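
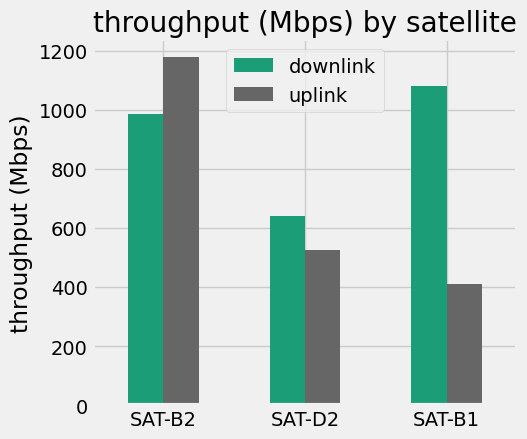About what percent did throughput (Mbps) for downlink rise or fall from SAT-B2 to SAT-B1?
SAT-B2 ≈ 1000, SAT-B1 ≈ 1100; (1100 − 1000) / 1000 ≈ +10%.

≈ +10%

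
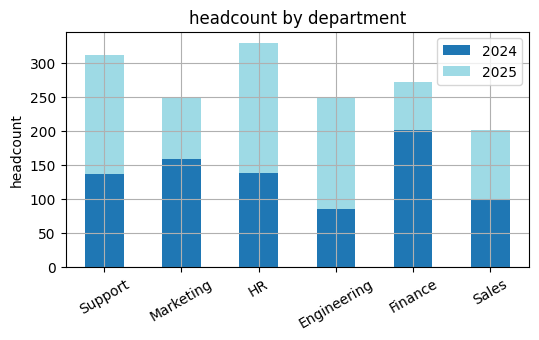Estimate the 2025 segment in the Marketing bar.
≈ 100

2025 top ≈ 250, bottom ≈ 150; segment ≈ 100.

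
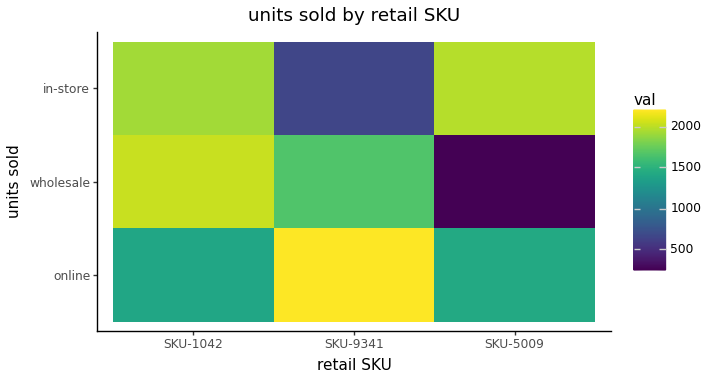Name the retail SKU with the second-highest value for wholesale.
Top 3 for wholesale: SKU-1042 ≈ 2000, SKU-9341 ≈ 1600, SKU-5009 ≈ 200.

SKU-9341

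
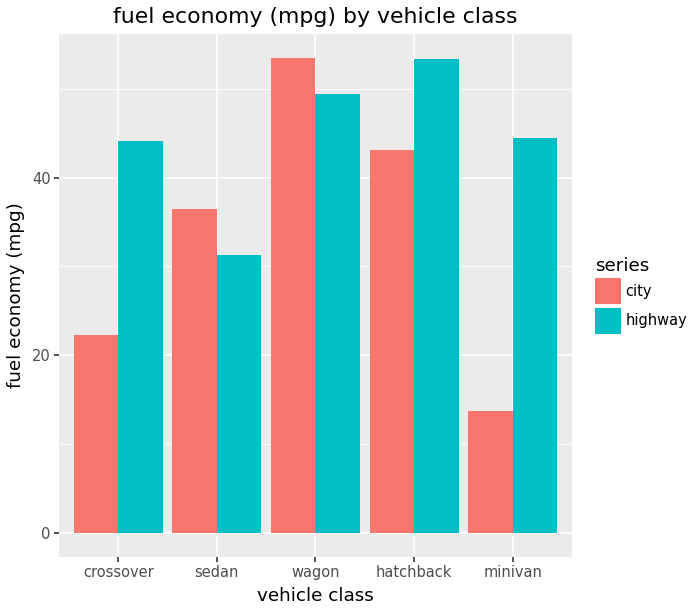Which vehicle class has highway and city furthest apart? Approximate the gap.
minivan: highway ≈ 45, city ≈ 15 → gap ≈ 30. Next-largest (crossover) is only ≈ 25.

minivan, ≈ 30 mpg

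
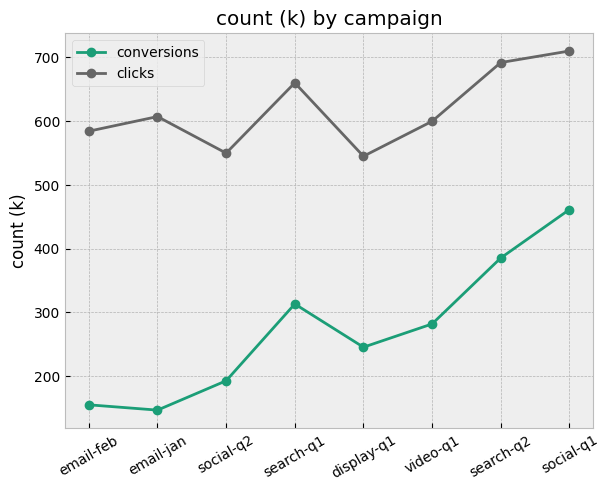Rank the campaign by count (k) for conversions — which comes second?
search-q2

Top 3 for conversions: social-q1 ≈ 450, search-q2 ≈ 400, search-q1 ≈ 300.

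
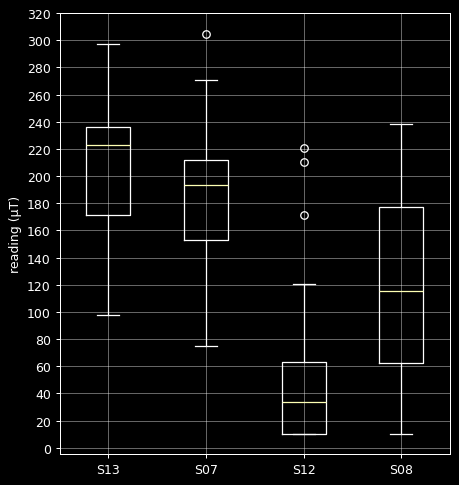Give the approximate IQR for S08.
Q3 ≈ 180, Q1 ≈ 60; IQR ≈ 120.

≈ 120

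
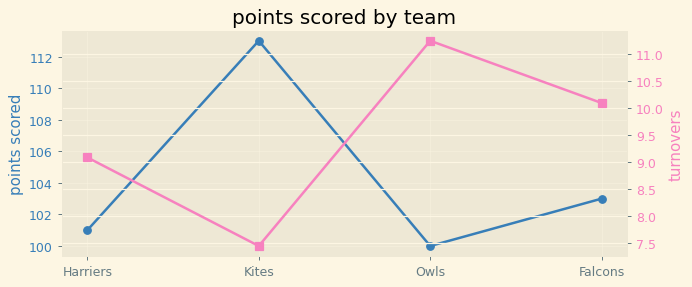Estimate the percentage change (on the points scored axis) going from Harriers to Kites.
≈ +12%

Harriers ≈ 100, Kites ≈ 112; (112 − 100) / 100 ≈ +12%.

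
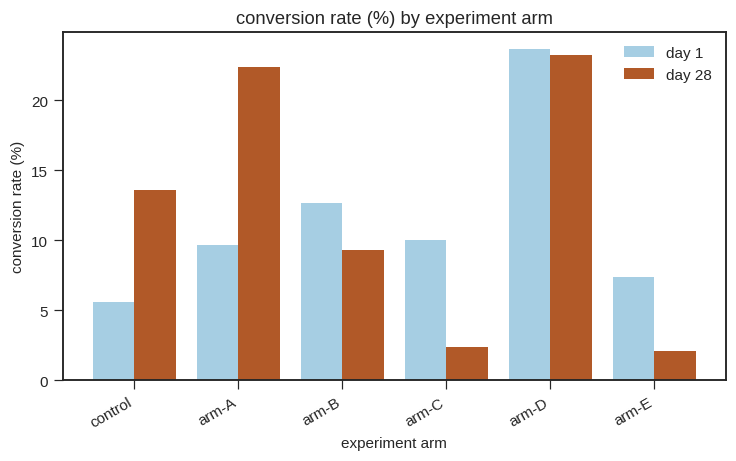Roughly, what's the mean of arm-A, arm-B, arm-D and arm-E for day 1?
≈ 14

(10 + 12 + 24 + 8) / 4 ≈ 14.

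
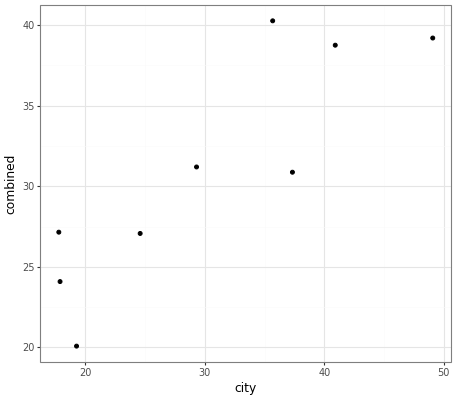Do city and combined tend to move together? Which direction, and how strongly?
Points are positively correlated; strong (|r| ≈ 0.9).

positive, strong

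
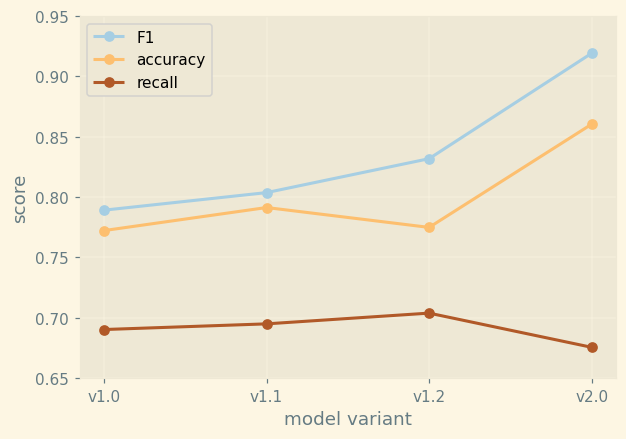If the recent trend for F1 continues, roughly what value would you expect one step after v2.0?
Last three: 0.80, 0.85, 0.90 → slope ≈ 0.05/step → next ≈ 0.95.

≈ 0.95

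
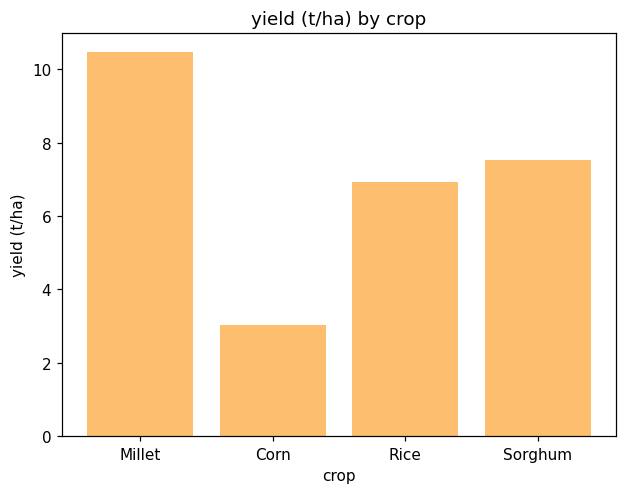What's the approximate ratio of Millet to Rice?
Millet ≈ 10, Rice ≈ 7; 10/7 ≈ 1.43.

≈ 1.43×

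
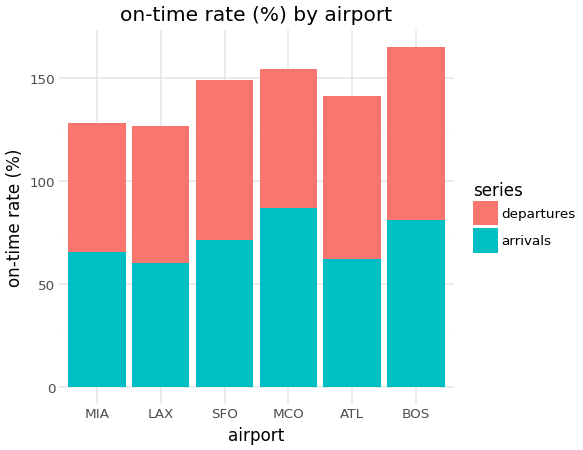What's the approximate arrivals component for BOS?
arrivals top ≈ 80, bottom ≈ 0; segment ≈ 80.

≈ 80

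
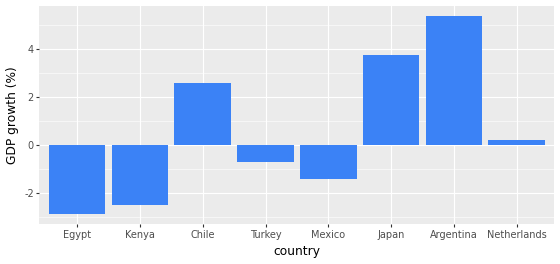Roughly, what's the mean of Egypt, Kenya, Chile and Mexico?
(-3 + -2 + 3 + -1) / 4 ≈ -1.

≈ -1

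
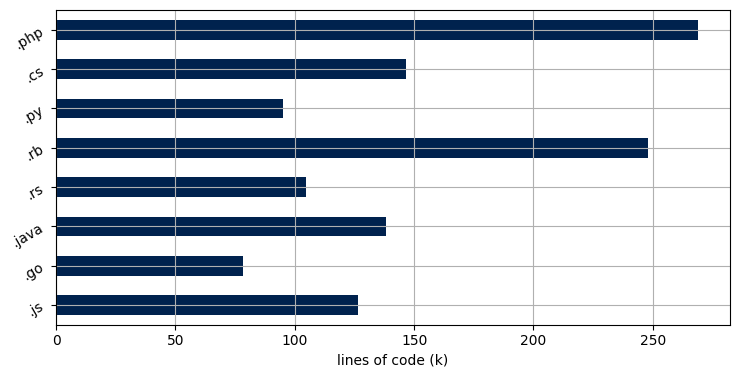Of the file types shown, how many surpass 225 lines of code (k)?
Above 225: .rb, .php.

2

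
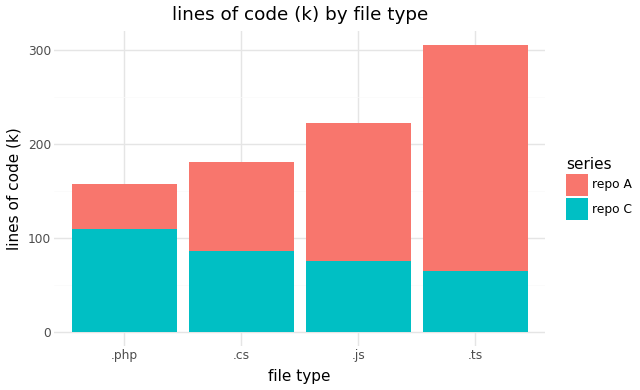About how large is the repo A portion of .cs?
repo A top ≈ 200, bottom ≈ 100; segment ≈ 100.

≈ 100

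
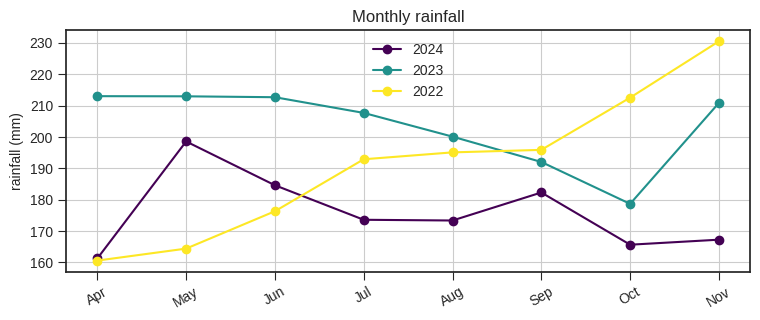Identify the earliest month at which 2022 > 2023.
Aug: 2022 ≈ 200 vs 2023 ≈ 200 (not yet); Sep: 2022 ≈ 200 vs 2023 ≈ 190 (first crossover).

Sep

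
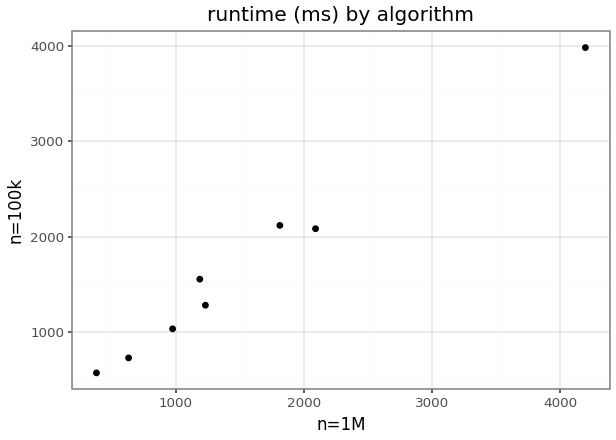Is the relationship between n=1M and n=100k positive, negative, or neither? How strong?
Points are positively correlated; strong (|r| ≈ 1.0).

positive, strong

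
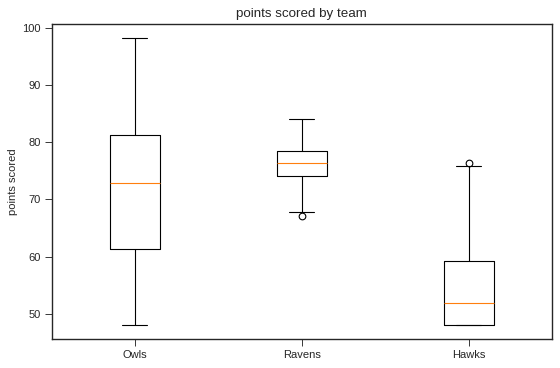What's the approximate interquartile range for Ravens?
≈ 5

Q3 ≈ 80, Q1 ≈ 75; IQR ≈ 5.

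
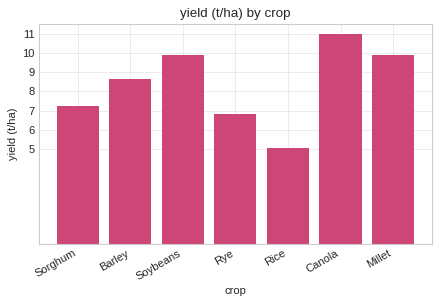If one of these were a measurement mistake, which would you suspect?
Rice

Rice ≈ 5; the rest sit between ≈ 7 and ≈ 11.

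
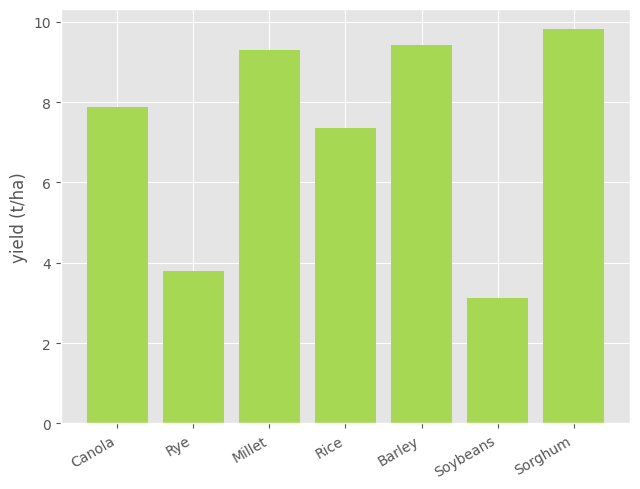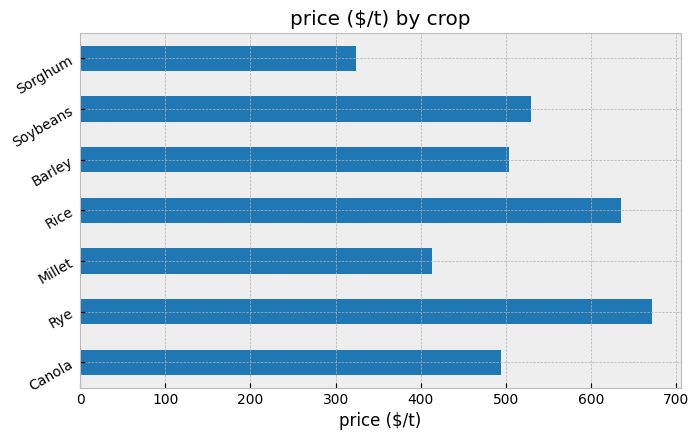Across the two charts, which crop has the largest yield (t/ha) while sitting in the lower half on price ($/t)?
Sorghum

Chart 2 median price ($/t) ≈ 500; below-median crops: Canola, Millet, Sorghum. Among those, Sorghum has the highest yield (t/ha) (≈ 10).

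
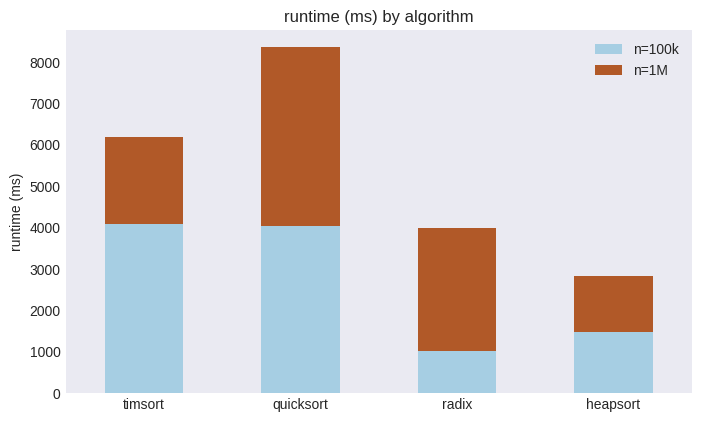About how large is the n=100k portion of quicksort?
≈ 4000

n=100k top ≈ 4000, bottom ≈ 0; segment ≈ 4000.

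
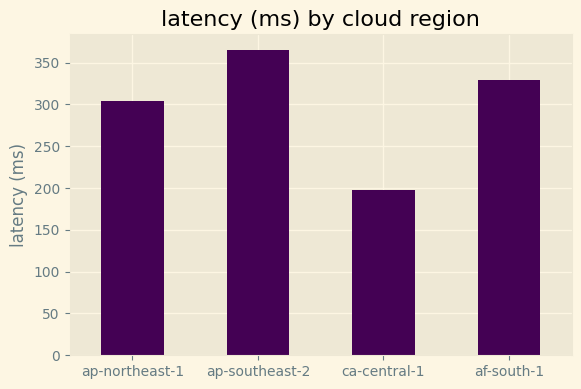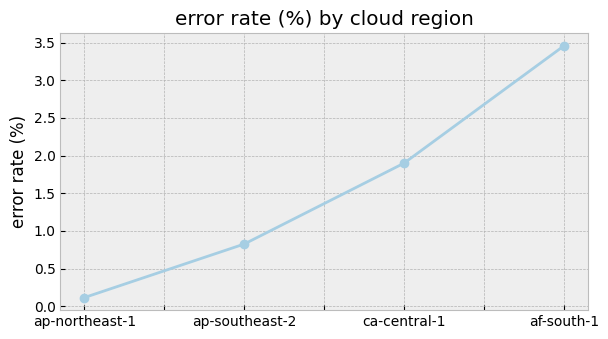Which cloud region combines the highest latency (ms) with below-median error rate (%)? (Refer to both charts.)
Chart 2 median error rate (%) ≈ 1.5; below-median cloud regions: ap-northeast-1, ap-southeast-2. Among those, ap-southeast-2 has the highest latency (ms) (≈ 350).

ap-southeast-2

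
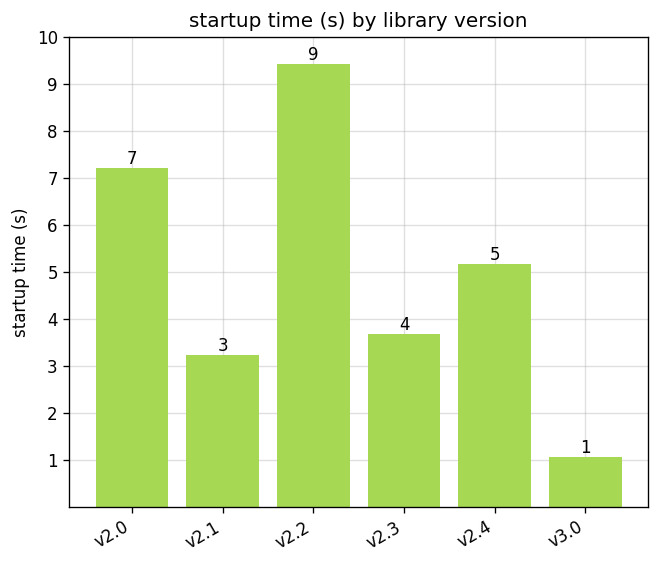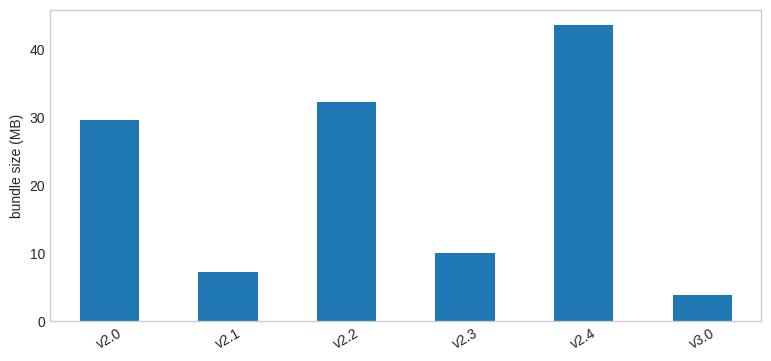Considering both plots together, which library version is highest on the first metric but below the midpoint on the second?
Chart 2 median bundle size (MB) ≈ 20; below-median library versions: v2.1, v2.3, v3.0. Among those, v2.3 has the highest startup time (s) (≈ 4).

v2.3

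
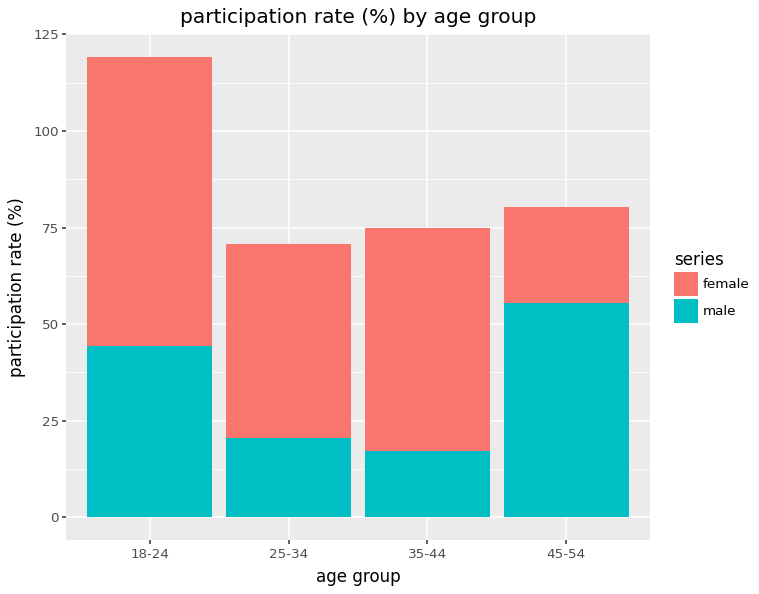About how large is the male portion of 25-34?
male top ≈ 20, bottom ≈ 0; segment ≈ 20.

≈ 20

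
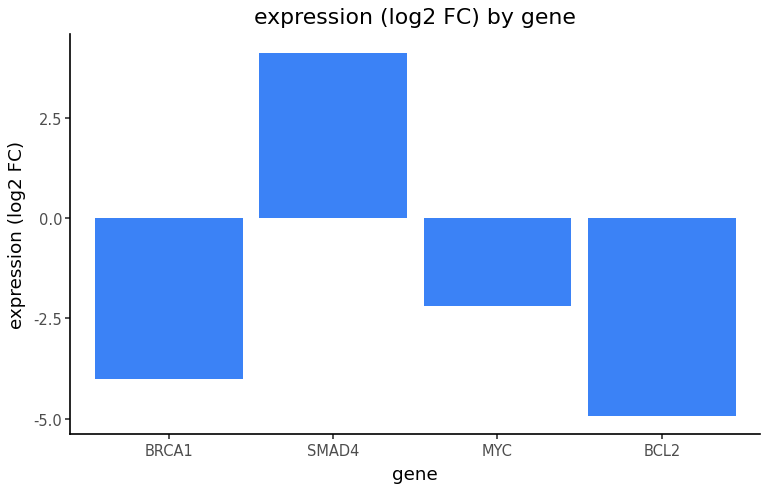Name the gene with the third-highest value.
Top 4: SMAD4 ≈ 4, MYC ≈ -2, BRCA1 ≈ -4, BCL2 ≈ -5.

BRCA1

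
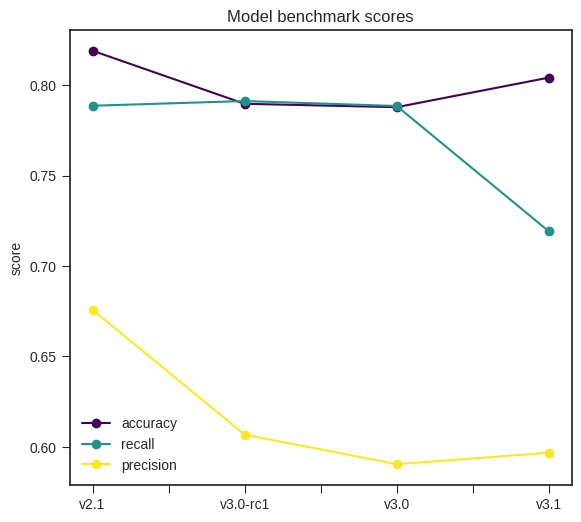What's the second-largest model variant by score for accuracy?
v3.1

Top 3 for accuracy: v2.1 ≈ 0.82, v3.1 ≈ 0.80, v3.0-rc1 ≈ 0.78.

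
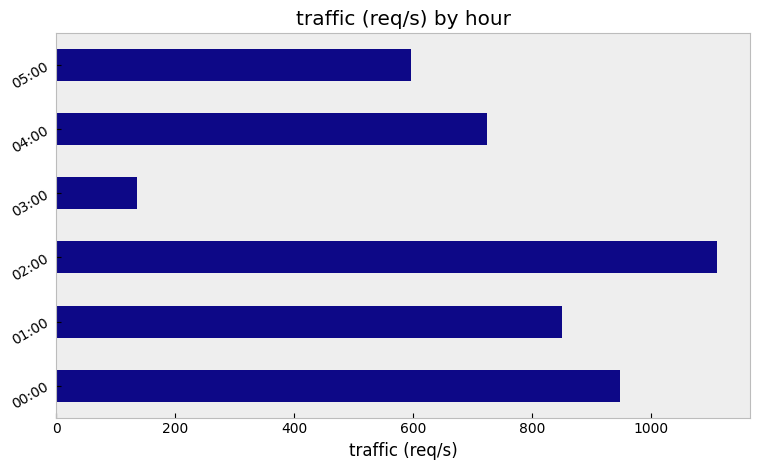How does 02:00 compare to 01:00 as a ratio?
≈ 1.38×

02:00 ≈ 1100, 01:00 ≈ 800; 1100/800 ≈ 1.38.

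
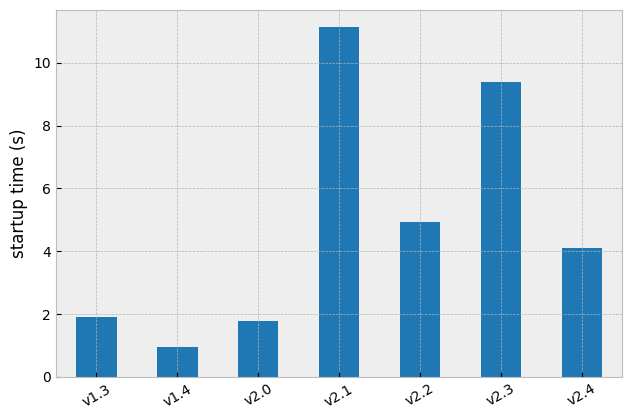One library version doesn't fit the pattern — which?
v2.1

v2.1 ≈ 11; the rest sit between ≈ 1 and ≈ 9.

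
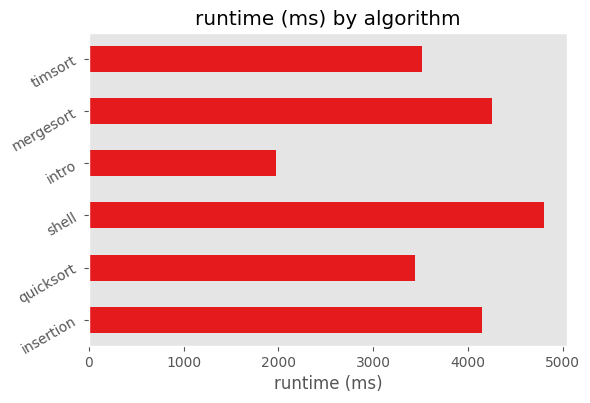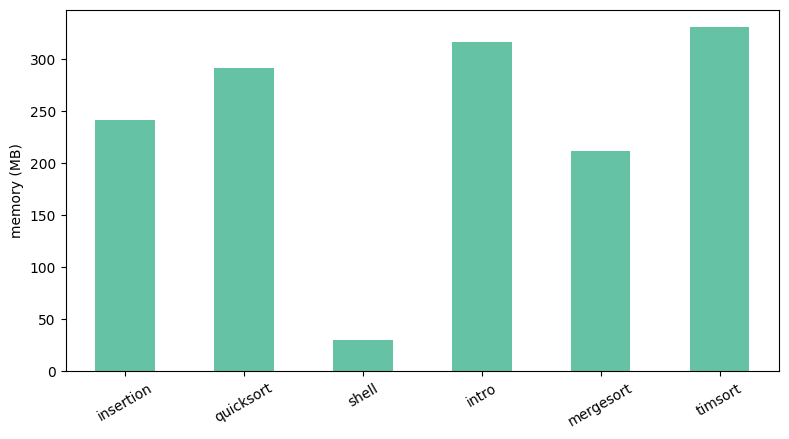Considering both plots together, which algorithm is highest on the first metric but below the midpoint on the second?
Chart 2 median memory (MB) ≈ 250; below-median algorithms: insertion, shell, mergesort. Among those, shell has the highest runtime (ms) (≈ 5000).

shell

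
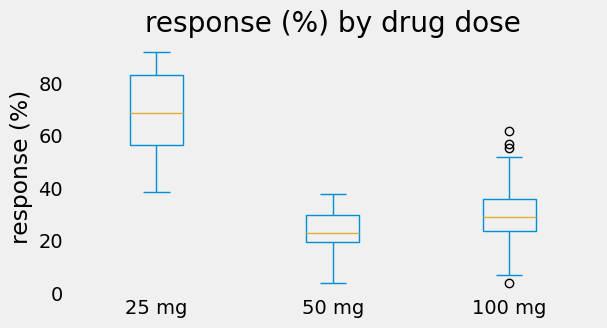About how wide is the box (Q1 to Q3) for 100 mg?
Q3 ≈ 35, Q1 ≈ 25; IQR ≈ 10.

≈ 10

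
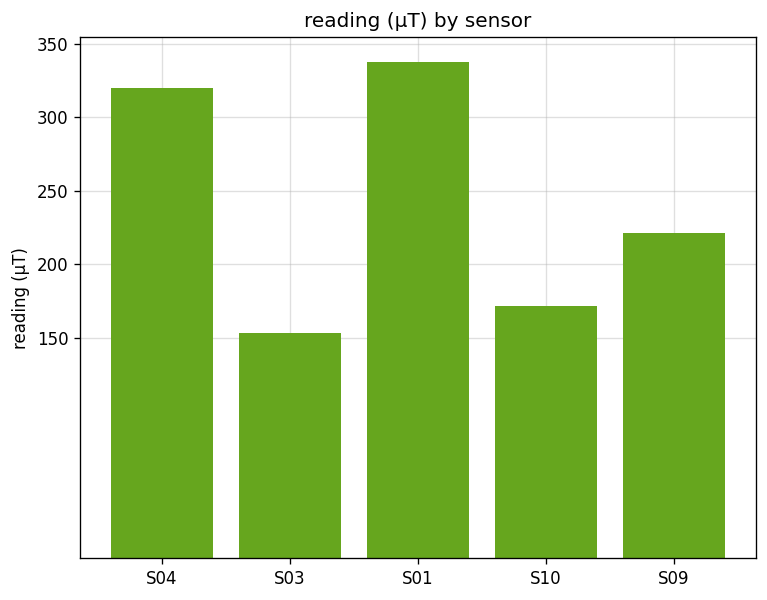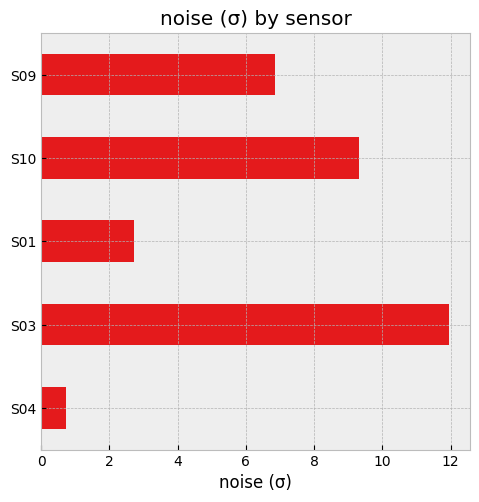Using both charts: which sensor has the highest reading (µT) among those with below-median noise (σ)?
Chart 2 median noise (σ) ≈ 6; below-median sensors: S04, S01. Among those, S01 has the highest reading (µT) (≈ 350).

S01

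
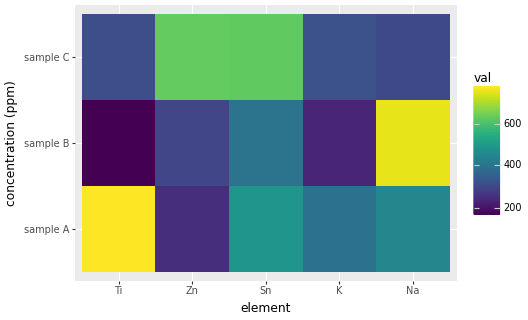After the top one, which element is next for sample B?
Sn

Top 3 for sample B: Na ≈ 800, Sn ≈ 400, Zn ≈ 300.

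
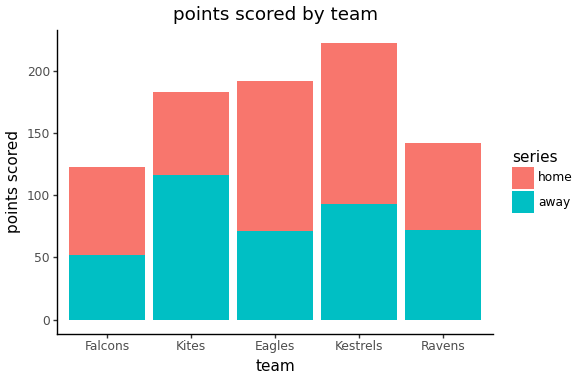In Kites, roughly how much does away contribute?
≈ 120

away top ≈ 120, bottom ≈ 0; segment ≈ 120.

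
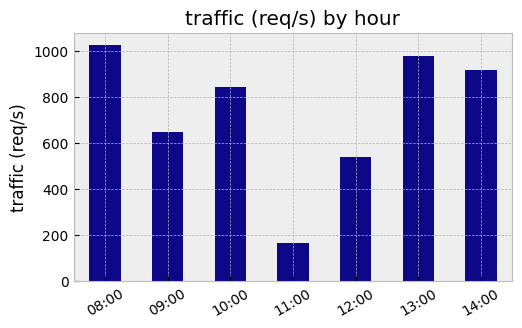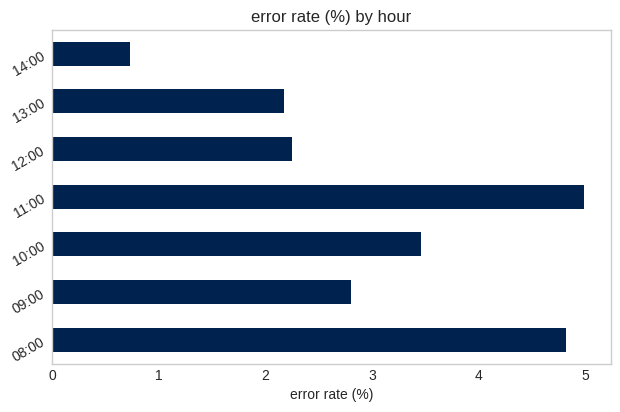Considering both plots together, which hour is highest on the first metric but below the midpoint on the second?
Chart 2 median error rate (%) ≈ 3; below-median hours: 12:00, 13:00, 14:00. Among those, 13:00 has the highest traffic (req/s) (≈ 1000).

13:00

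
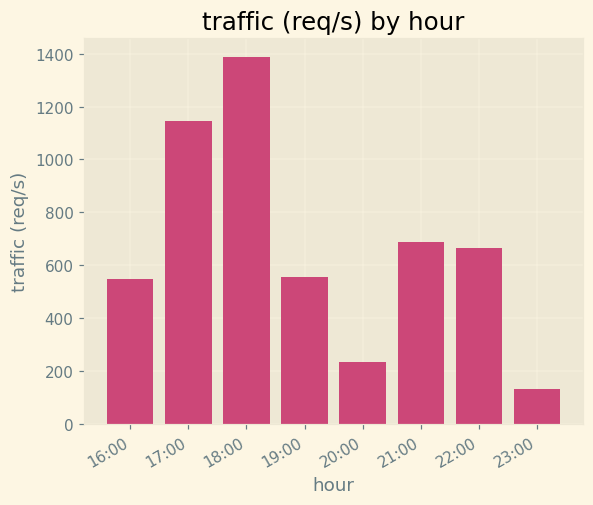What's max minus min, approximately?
≈ 1200

Max 18:00 ≈ 1400, min 23:00 ≈ 200; range ≈ 1200.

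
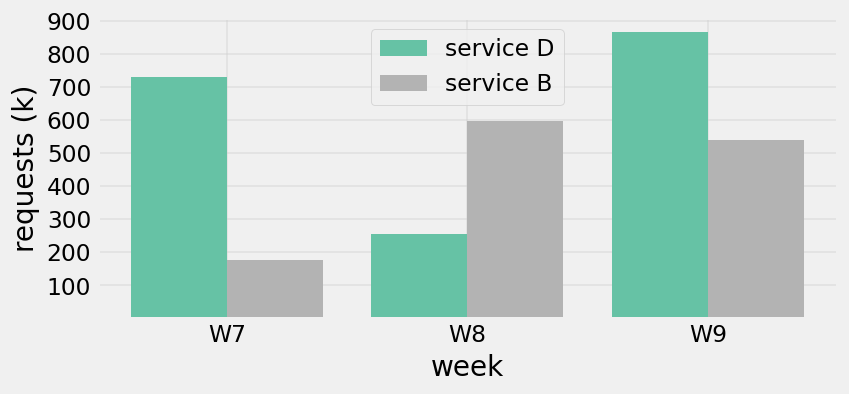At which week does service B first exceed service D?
W8

W7: service B ≈ 200 vs service D ≈ 700 (not yet); W8: service B ≈ 600 vs service D ≈ 300 (first crossover).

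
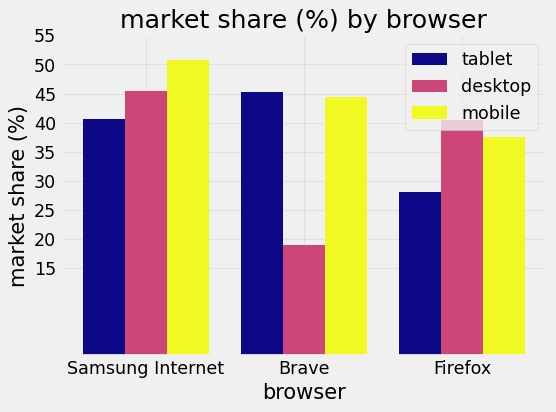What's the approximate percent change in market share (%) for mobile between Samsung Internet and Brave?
≈ -10%

Samsung Internet ≈ 50, Brave ≈ 45; (45 − 50) / 50 ≈ -10%.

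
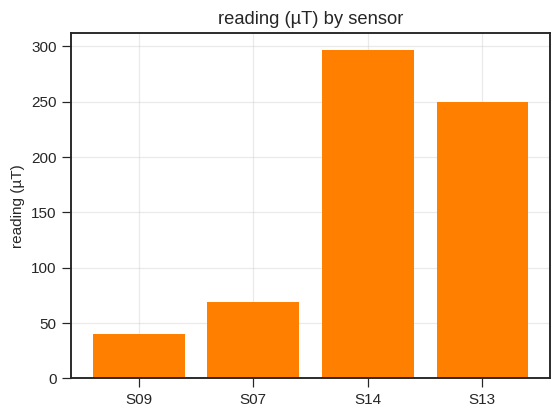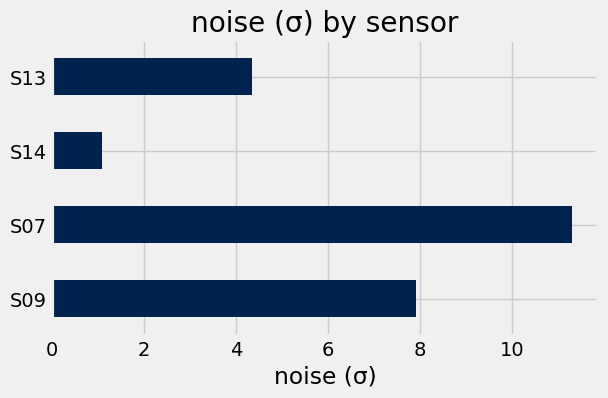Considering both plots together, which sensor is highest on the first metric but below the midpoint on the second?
Chart 2 median noise (σ) ≈ 6; below-median sensors: S14, S13. Among those, S14 has the highest reading (µT) (≈ 300).

S14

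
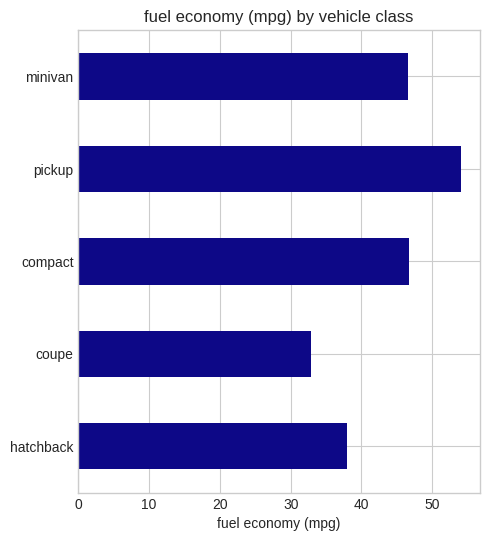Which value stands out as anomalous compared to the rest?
coupe

coupe ≈ 35; the rest sit between ≈ 40 and ≈ 55.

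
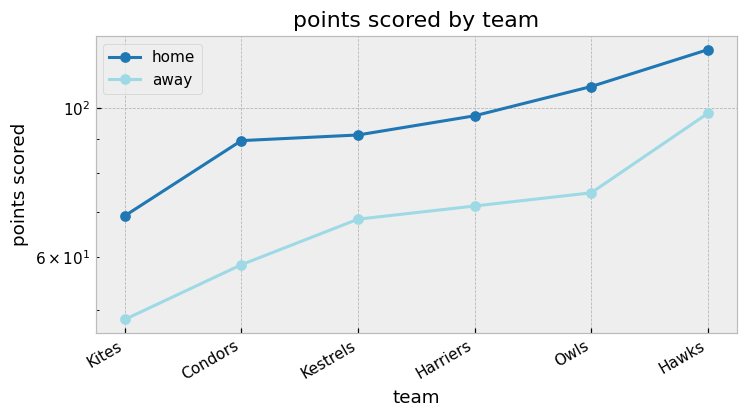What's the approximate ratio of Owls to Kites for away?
≈ 1.4×

Owls ≈ 70, Kites ≈ 50; 70/50 ≈ 1.4.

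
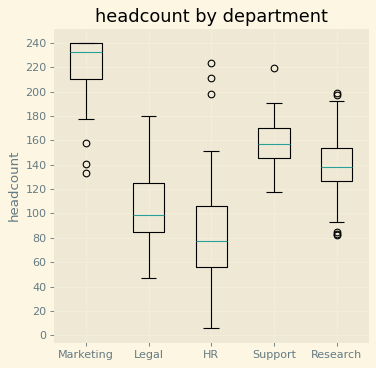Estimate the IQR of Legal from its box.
≈ 40

Q3 ≈ 120, Q1 ≈ 80; IQR ≈ 40.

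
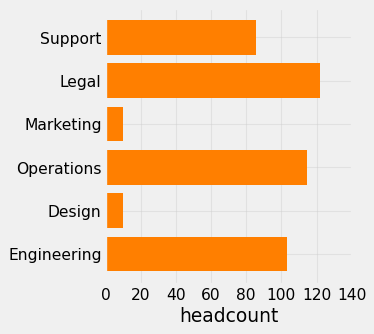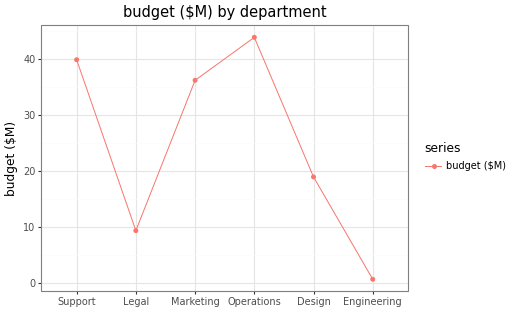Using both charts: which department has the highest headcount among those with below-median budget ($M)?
Chart 2 median budget ($M) ≈ 30; below-median departments: Legal, Design, Engineering. Among those, Legal has the highest headcount (≈ 120).

Legal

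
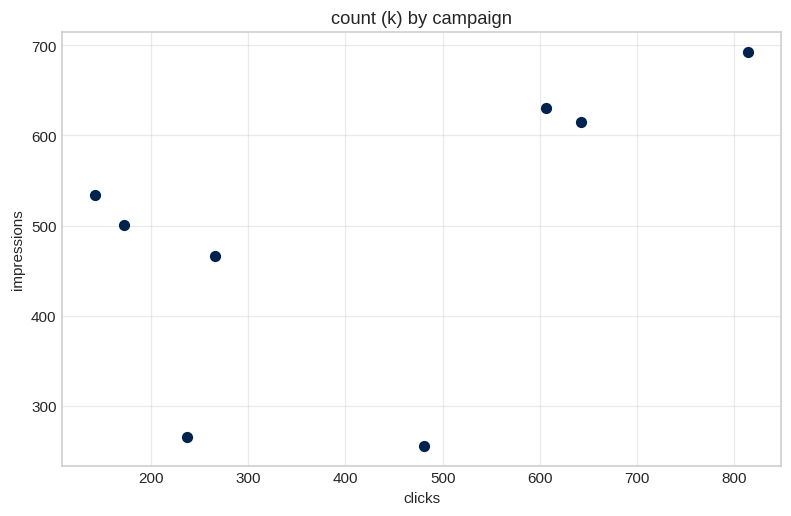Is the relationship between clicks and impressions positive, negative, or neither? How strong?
positive, moderate

Points are positively correlated; moderate (|r| ≈ 0.5).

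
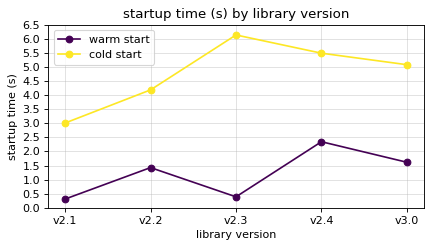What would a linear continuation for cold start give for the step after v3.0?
Last three: 6.0, 5.5, 5.0 → slope ≈ -0.5/step → next ≈ 4.5.

≈ 4.5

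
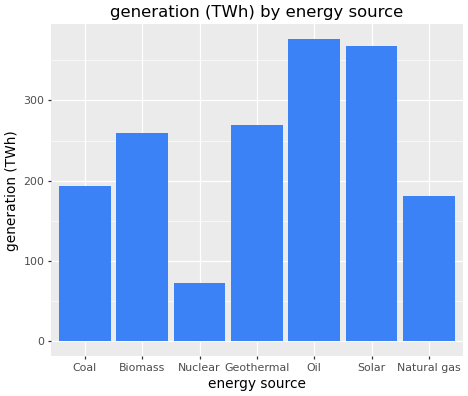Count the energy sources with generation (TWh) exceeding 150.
6

Above 150: Coal, Biomass, Geothermal, Oil, Solar, Natural gas.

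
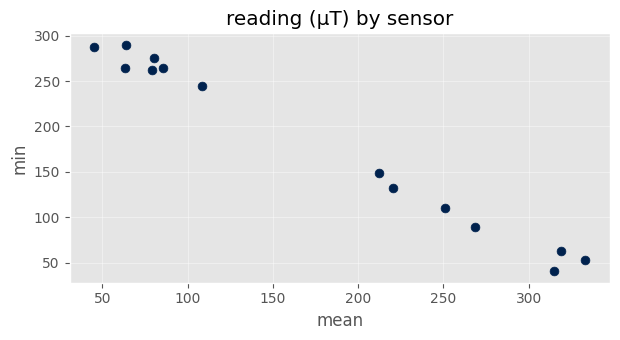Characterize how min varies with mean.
Points are negatively correlated; strong (|r| ≈ 1.0).

negative, strong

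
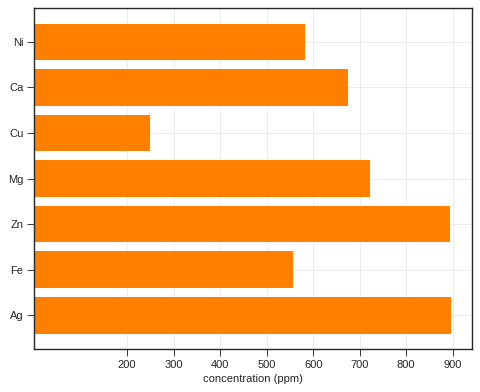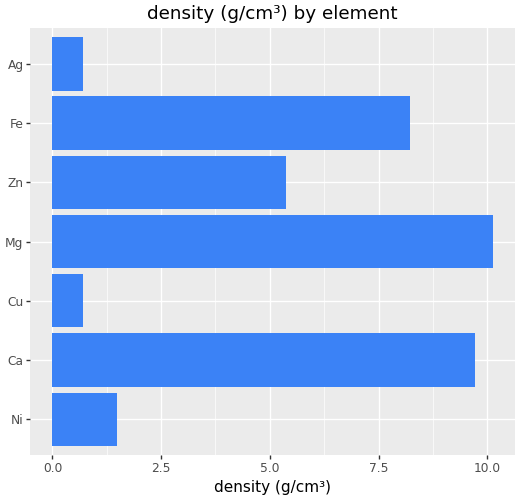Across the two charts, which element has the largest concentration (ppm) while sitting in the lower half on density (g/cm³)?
Chart 2 median density (g/cm³) ≈ 5; below-median elements: Ni, Cu, Ag. Among those, Ag has the highest concentration (ppm) (≈ 900).

Ag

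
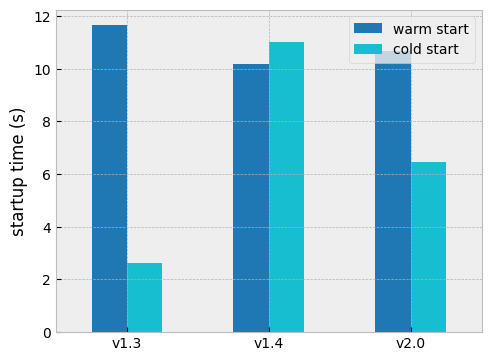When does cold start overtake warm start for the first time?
v1.4

v1.3: cold start ≈ 3 vs warm start ≈ 12 (not yet); v1.4: cold start ≈ 11 vs warm start ≈ 10 (first crossover).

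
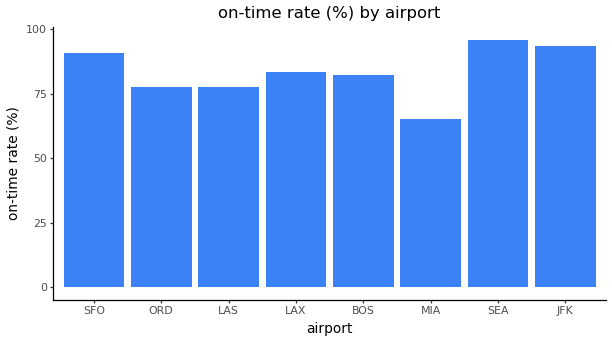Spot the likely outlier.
MIA

MIA ≈ 70; the rest sit between ≈ 80 and ≈ 100.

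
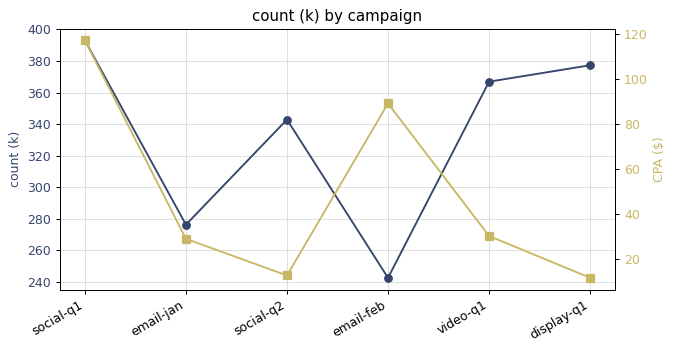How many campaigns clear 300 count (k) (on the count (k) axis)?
Above 300: social-q1, social-q2, video-q1, display-q1.

4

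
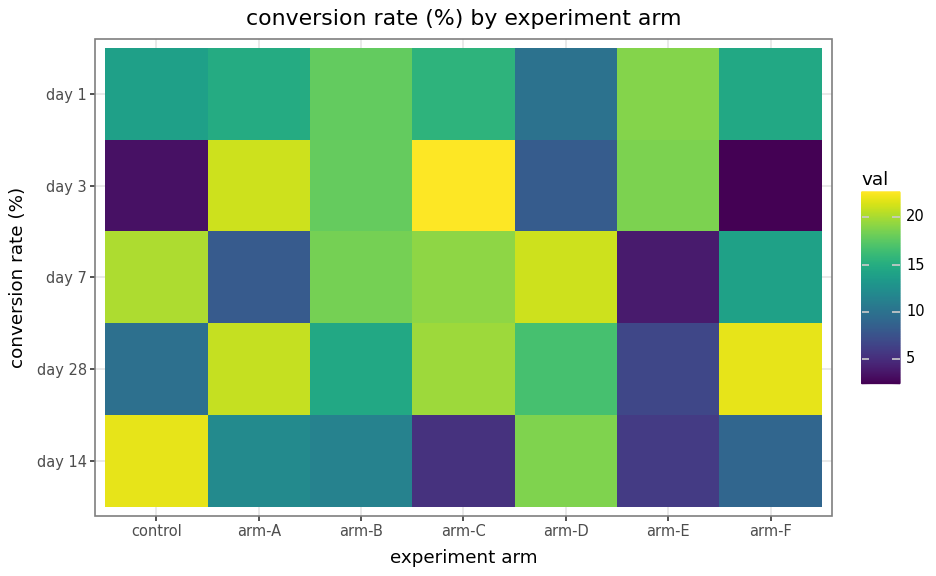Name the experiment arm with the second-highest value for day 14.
arm-D

Top 3 for day 14: control ≈ 22, arm-D ≈ 18, arm-A ≈ 12.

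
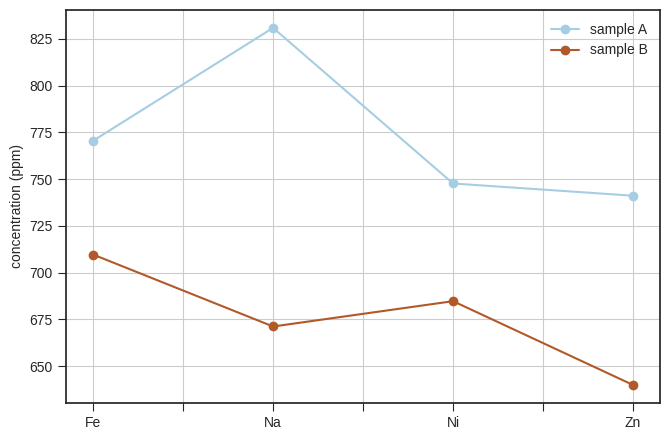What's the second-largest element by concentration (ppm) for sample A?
Fe

Top 3 for sample A: Na ≈ 840, Fe ≈ 780, Ni ≈ 740.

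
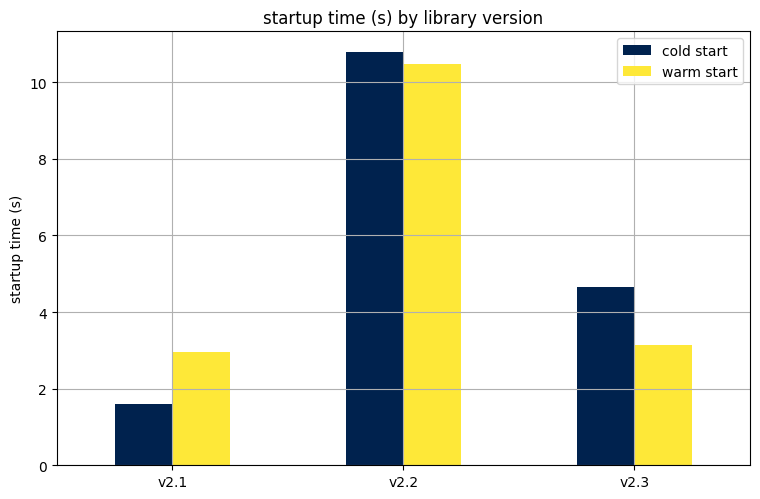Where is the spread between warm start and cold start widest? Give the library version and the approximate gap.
v2.3, ≈ 2 s

v2.3: warm start ≈ 3, cold start ≈ 5 → gap ≈ 2. Next-largest (v2.1) is only ≈ 1.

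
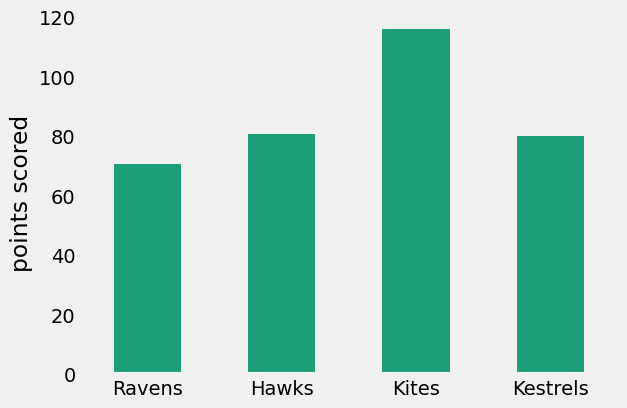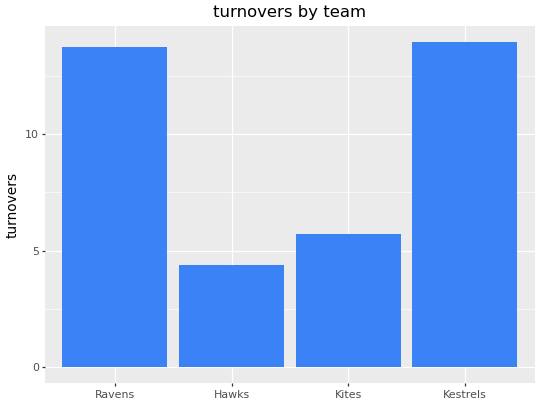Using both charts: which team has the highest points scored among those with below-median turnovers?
Kites

Chart 2 median turnovers ≈ 10; below-median teams: Hawks, Kites. Among those, Kites has the highest points scored (≈ 120).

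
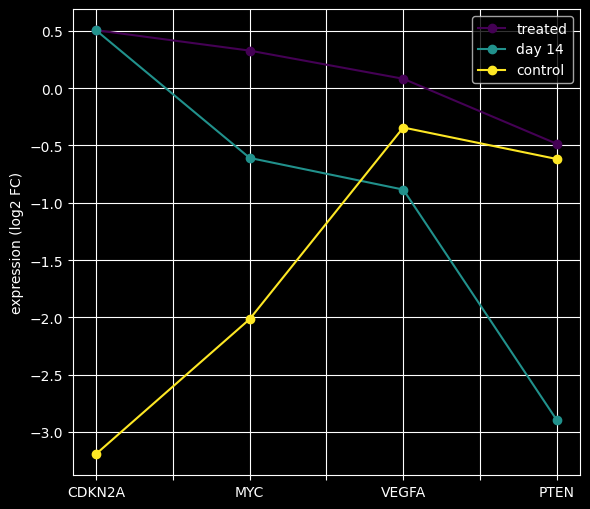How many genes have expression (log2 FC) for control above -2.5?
3

Above -2.5: MYC, VEGFA, PTEN.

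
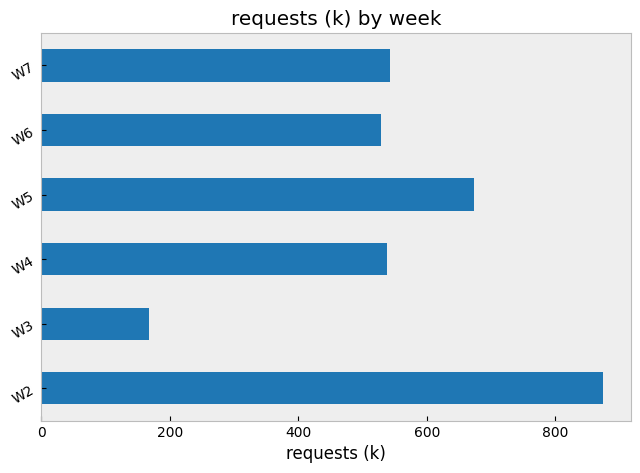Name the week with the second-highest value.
W5

Top 3: W2 ≈ 900, W5 ≈ 700, W7 ≈ 500.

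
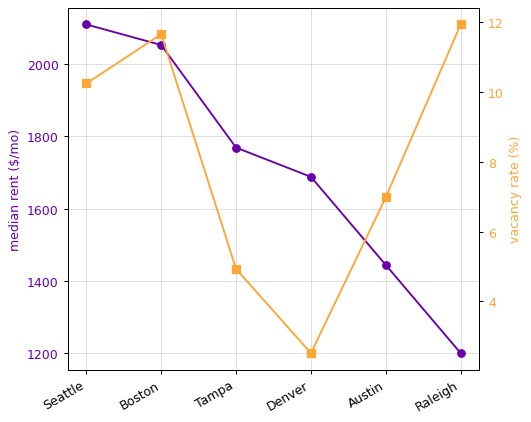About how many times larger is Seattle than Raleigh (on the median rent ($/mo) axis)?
≈ 1.75×

Seattle ≈ 2100, Raleigh ≈ 1200; 2100/1200 ≈ 1.75.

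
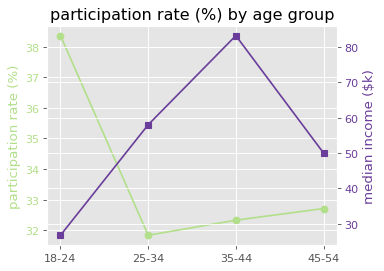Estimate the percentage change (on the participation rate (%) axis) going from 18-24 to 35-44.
≈ -15.8%

18-24 ≈ 38, 35-44 ≈ 32; (32 − 38) / 38 ≈ -15.8%.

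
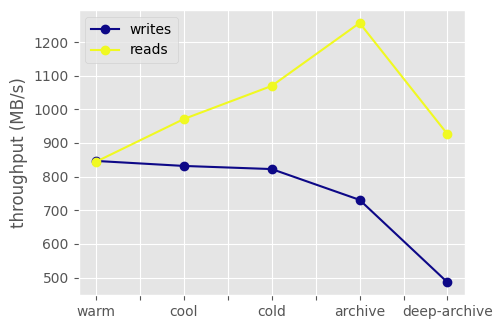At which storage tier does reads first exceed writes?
cool

warm: reads ≈ 800 vs writes ≈ 800 (not yet); cool: reads ≈ 1000 vs writes ≈ 800 (first crossover).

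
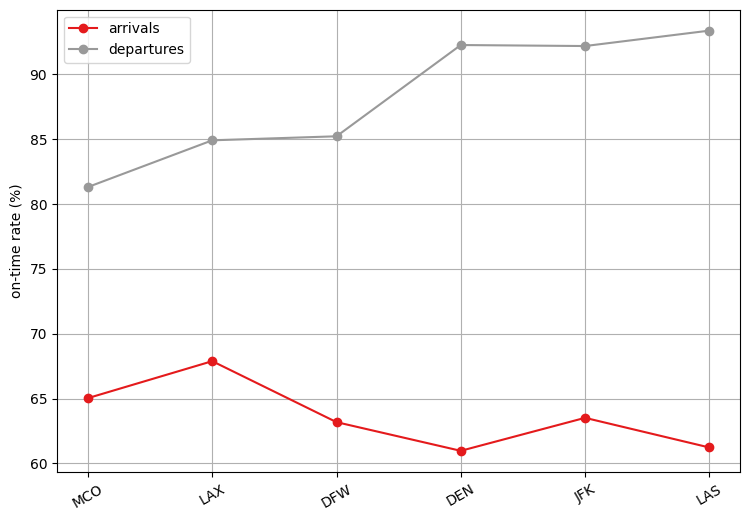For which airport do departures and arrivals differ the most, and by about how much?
LAS, ≈ 35 %

LAS: departures ≈ 95, arrivals ≈ 60 → gap ≈ 35. Next-largest (DEN) is only ≈ 30.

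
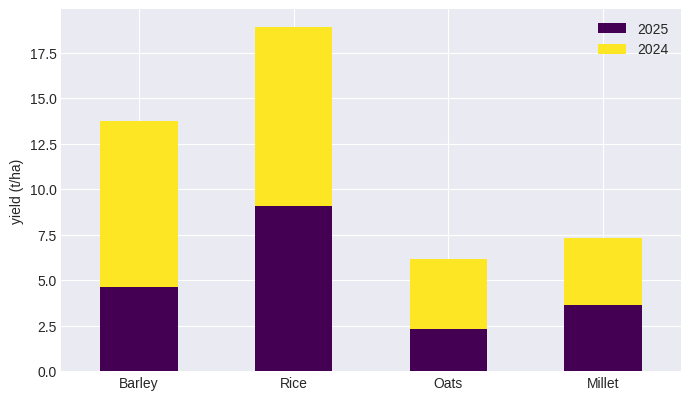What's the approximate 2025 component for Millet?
≈ 4

2025 top ≈ 4, bottom ≈ 0; segment ≈ 4.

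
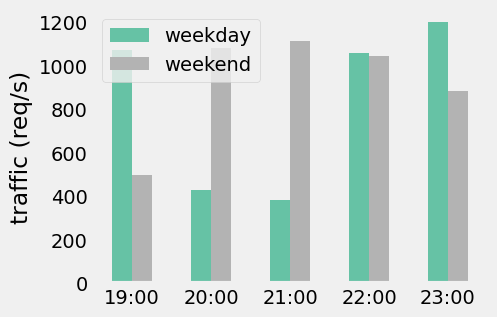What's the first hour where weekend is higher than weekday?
20:00

19:00: weekend ≈ 500 vs weekday ≈ 1100 (not yet); 20:00: weekend ≈ 1100 vs weekday ≈ 400 (first crossover).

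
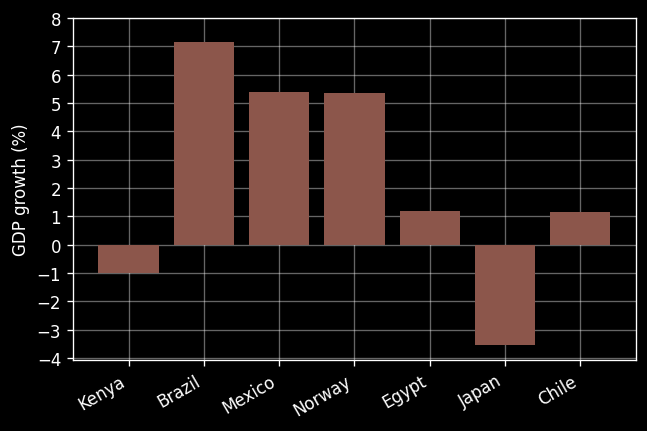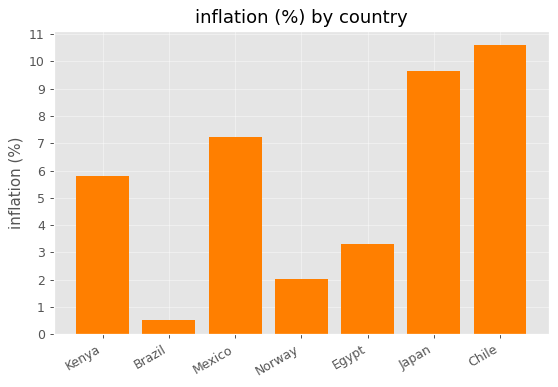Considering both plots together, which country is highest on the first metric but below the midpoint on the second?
Chart 2 median inflation (%) ≈ 6; below-median countries: Brazil, Norway, Egypt. Among those, Brazil has the highest GDP growth (%) (≈ 7).

Brazil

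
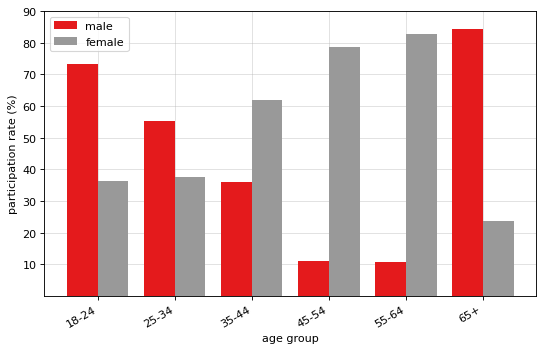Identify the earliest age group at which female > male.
35-44

25-34: female ≈ 40 vs male ≈ 60 (not yet); 35-44: female ≈ 60 vs male ≈ 40 (first crossover).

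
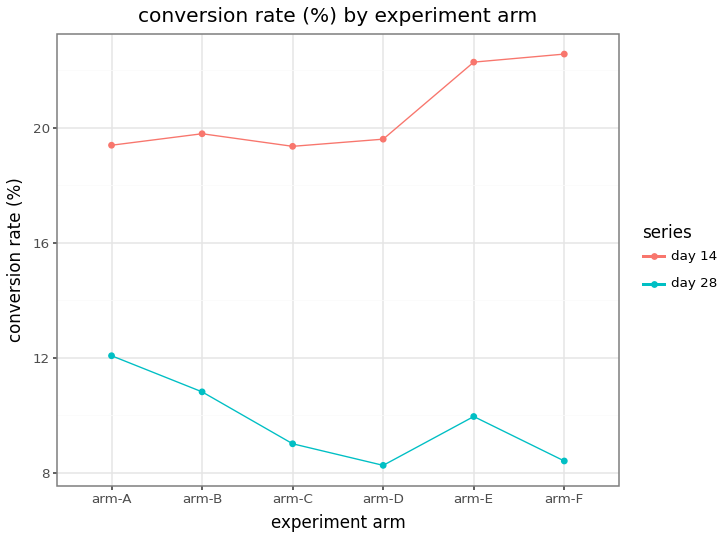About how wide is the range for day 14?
Max arm-F ≈ 22, min arm-C ≈ 20; range ≈ 2.

≈ 2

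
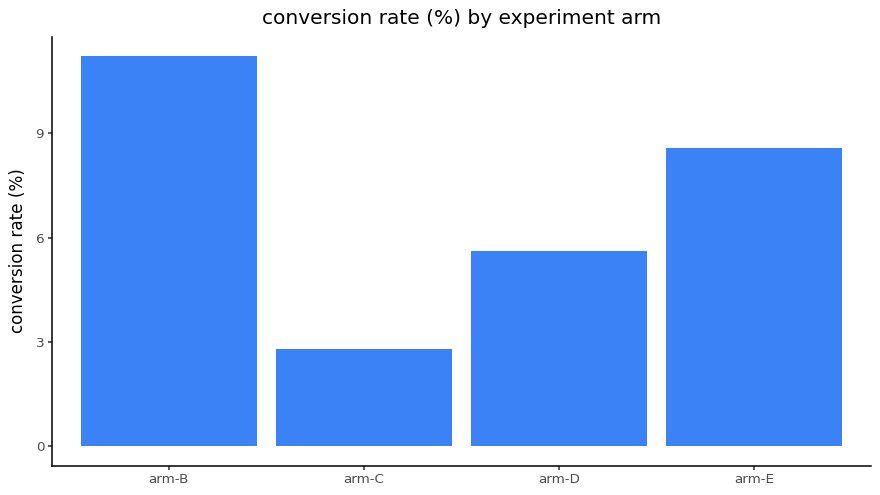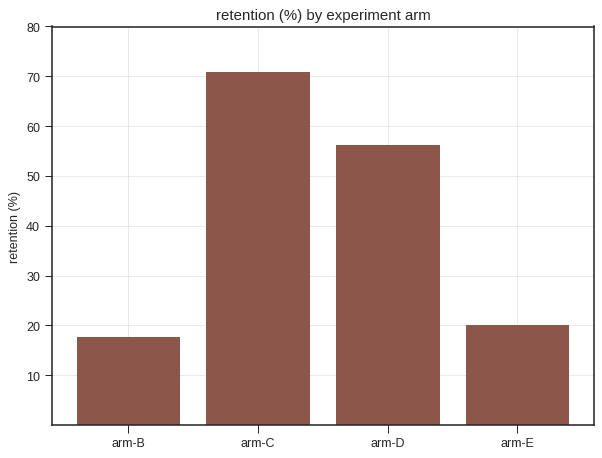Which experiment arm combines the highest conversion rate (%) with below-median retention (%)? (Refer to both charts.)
arm-B

Chart 2 median retention (%) ≈ 40; below-median experiment arms: arm-B, arm-E. Among those, arm-B has the highest conversion rate (%) (≈ 12).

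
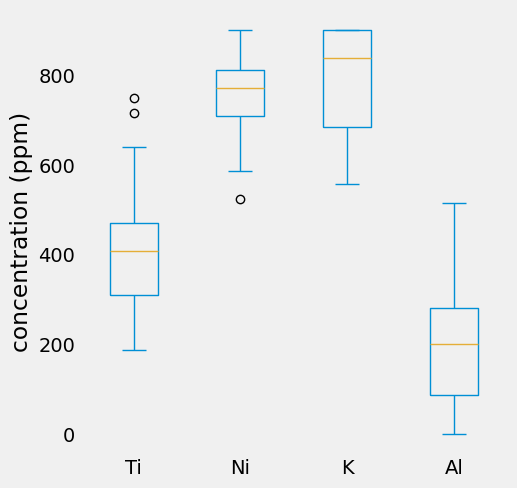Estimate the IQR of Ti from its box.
Q3 ≈ 450, Q1 ≈ 300; IQR ≈ 150.

≈ 150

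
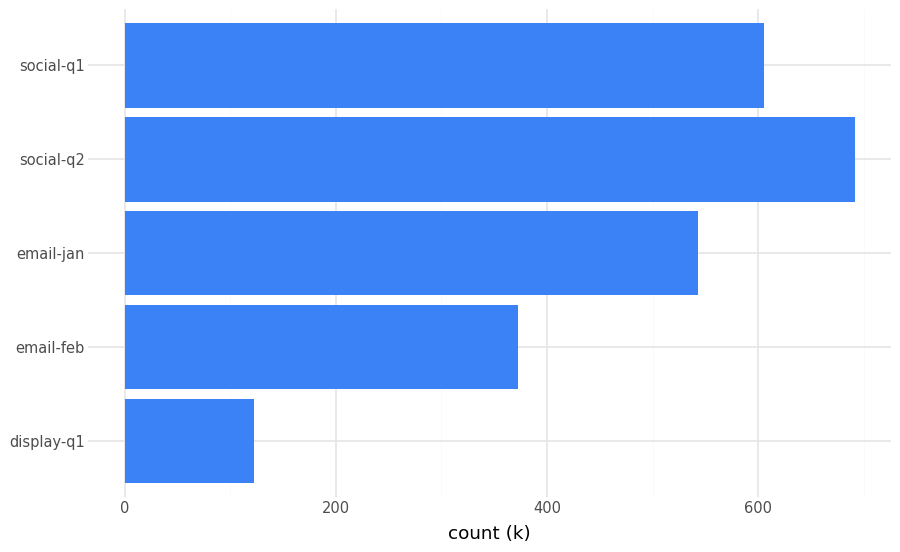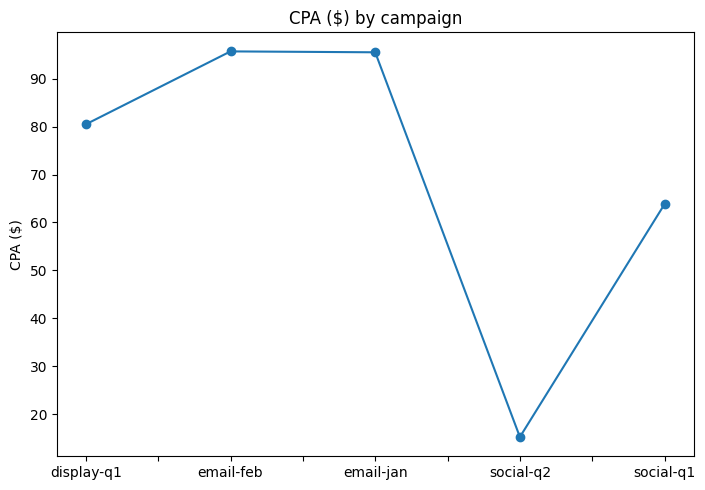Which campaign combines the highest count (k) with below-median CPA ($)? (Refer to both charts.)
social-q2

Chart 2 median CPA ($) ≈ 80; below-median campaigns: social-q2, social-q1. Among those, social-q2 has the highest count (k) (≈ 700).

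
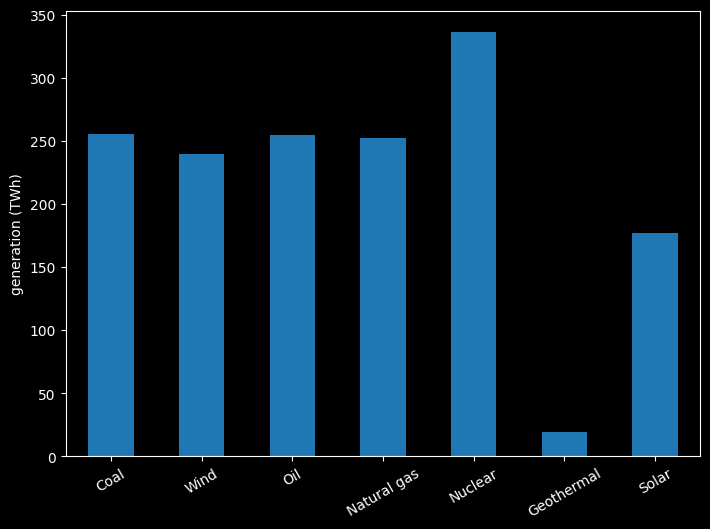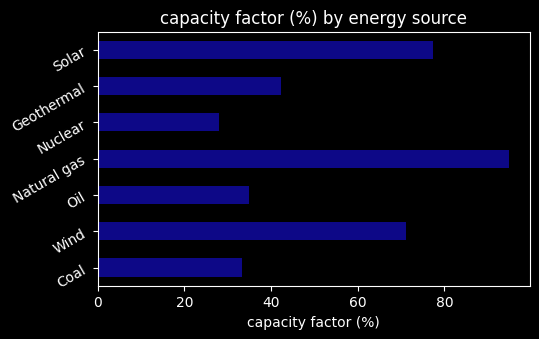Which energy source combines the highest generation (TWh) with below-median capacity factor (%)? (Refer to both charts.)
Nuclear

Chart 2 median capacity factor (%) ≈ 40; below-median energy sources: Coal, Oil, Nuclear. Among those, Nuclear has the highest generation (TWh) (≈ 350).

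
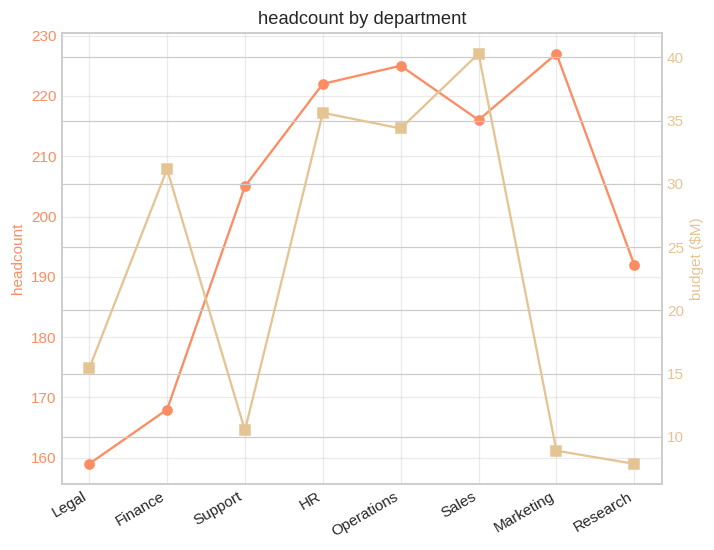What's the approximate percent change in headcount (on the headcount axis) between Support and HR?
Support ≈ 200, HR ≈ 220; (220 − 200) / 200 ≈ +10%.

≈ +10%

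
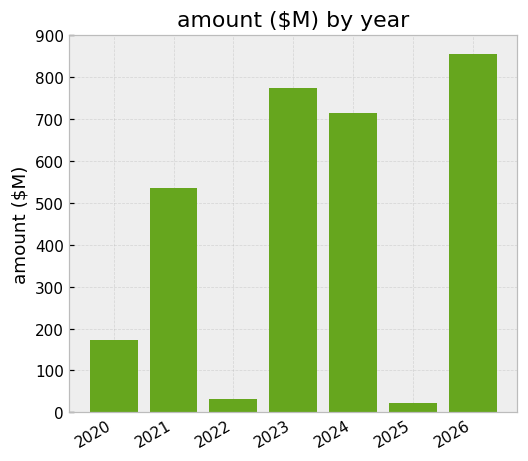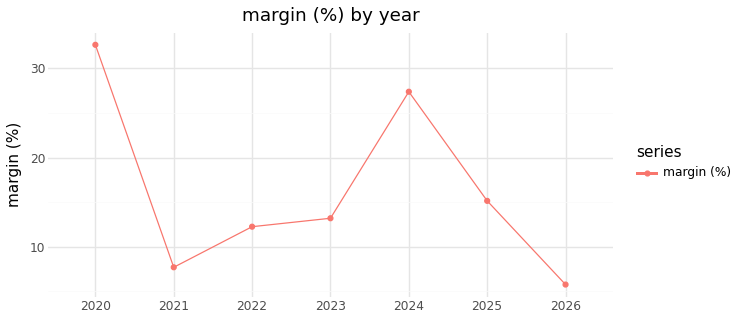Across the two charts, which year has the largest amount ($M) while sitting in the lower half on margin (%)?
2026

Chart 2 median margin (%) ≈ 15; below-median years: 2021, 2022, 2026. Among those, 2026 has the highest amount ($M) (≈ 900).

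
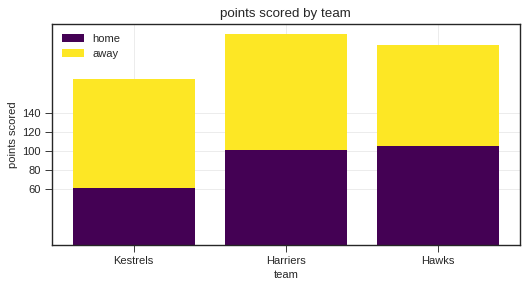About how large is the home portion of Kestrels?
home top ≈ 60, bottom ≈ 0; segment ≈ 60.

≈ 60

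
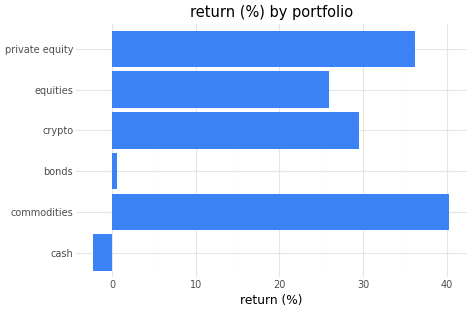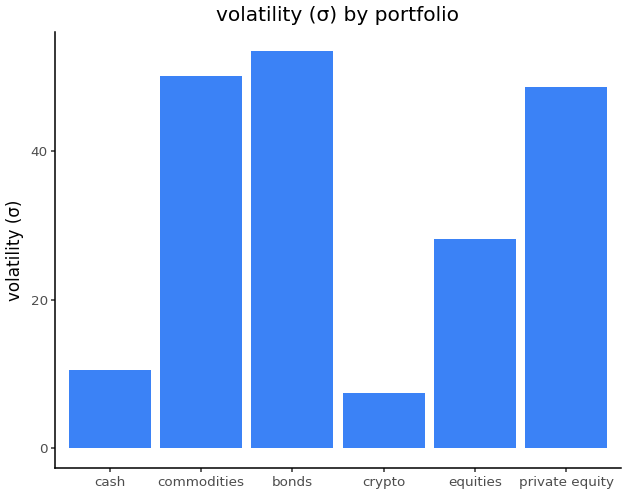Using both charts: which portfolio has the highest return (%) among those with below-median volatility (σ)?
Chart 2 median volatility (σ) ≈ 40; below-median portfolios: cash, crypto, equities. Among those, crypto has the highest return (%) (≈ 30).

crypto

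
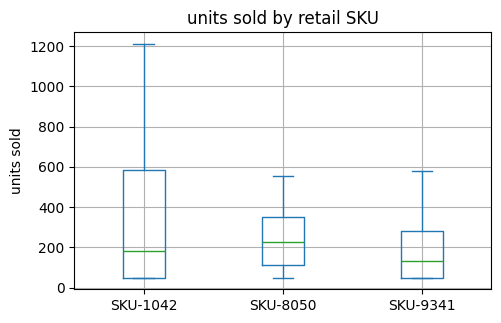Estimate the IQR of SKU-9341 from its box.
Q3 ≈ 280, Q1 ≈ 40; IQR ≈ 240.

≈ 240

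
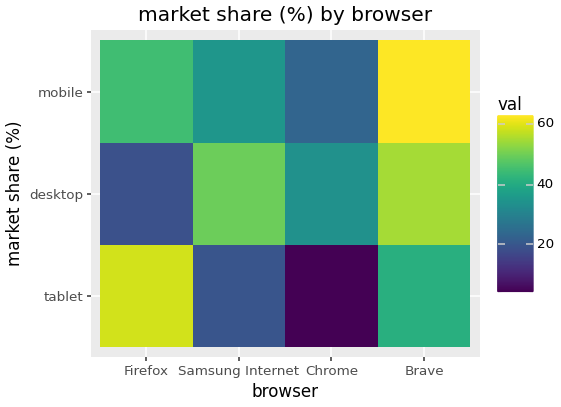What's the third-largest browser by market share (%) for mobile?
Top 4 for mobile: Brave ≈ 65, Firefox ≈ 45, Samsung Internet ≈ 35, Chrome ≈ 25.

Samsung Internet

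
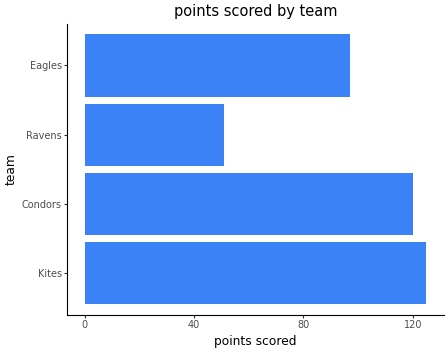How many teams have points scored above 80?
Above 80: Kites, Condors, Eagles.

3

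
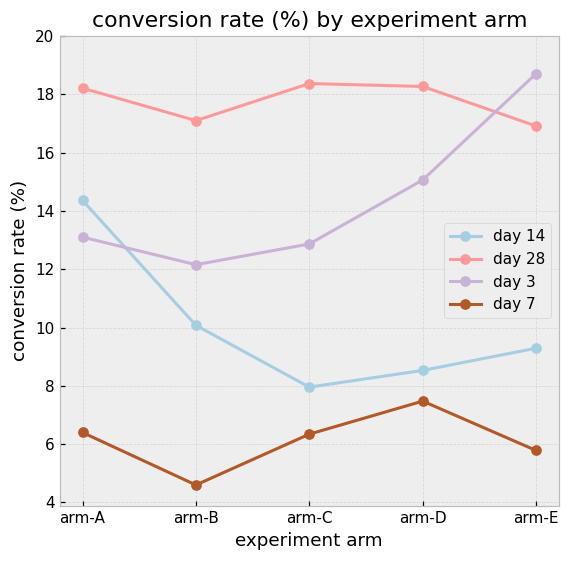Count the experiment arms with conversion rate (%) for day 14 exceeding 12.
1

Above 12: arm-A.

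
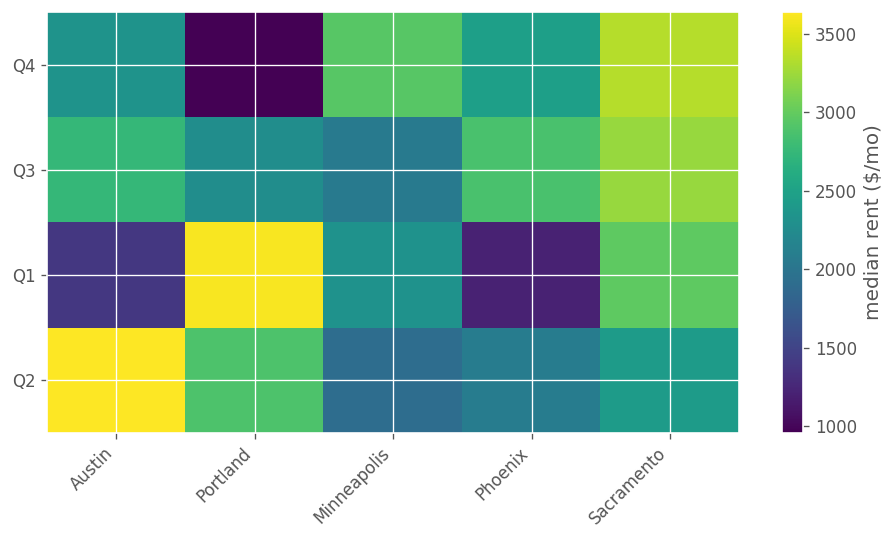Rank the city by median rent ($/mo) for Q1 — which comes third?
Top 4 for Q1: Portland ≈ 3500, Sacramento ≈ 3000, Minneapolis ≈ 2500, Austin ≈ 1500.

Minneapolis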